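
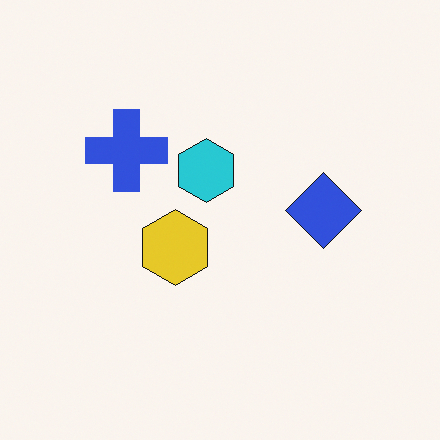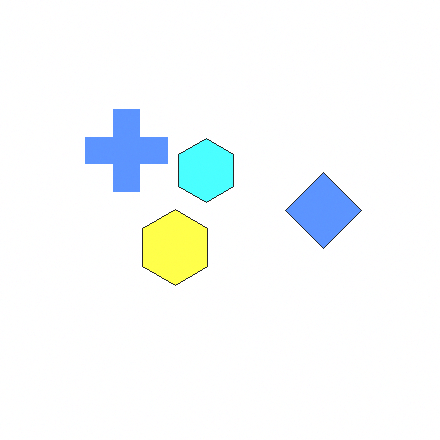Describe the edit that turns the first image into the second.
The second image is the first brightened a lot.

Every pixel — background and shapes alike — is uniformly brightened.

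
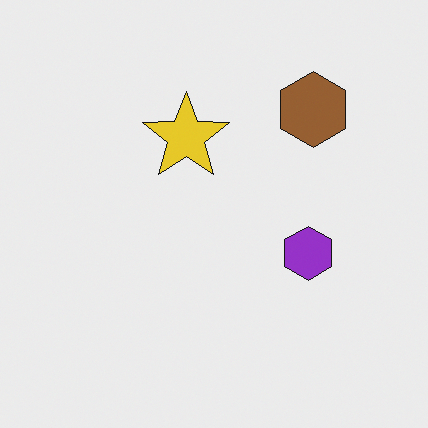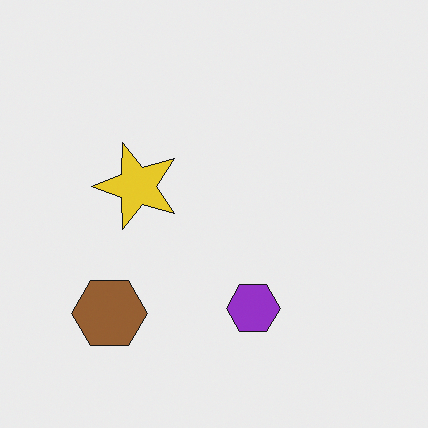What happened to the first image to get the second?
The transformation is: transposed (reflected across the top-left ↔ bottom-right diagonal).

Shapes have swapped their row and column positions — what was in the top-right is now in the bottom-left — a diagonal reflection.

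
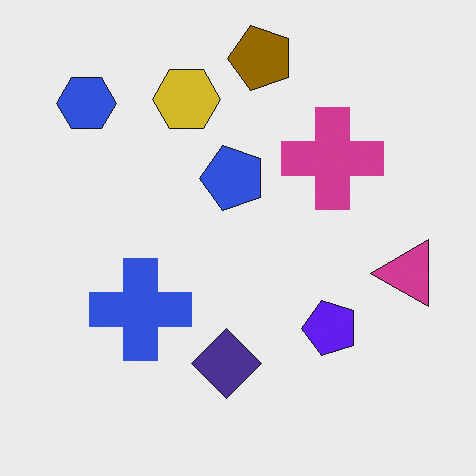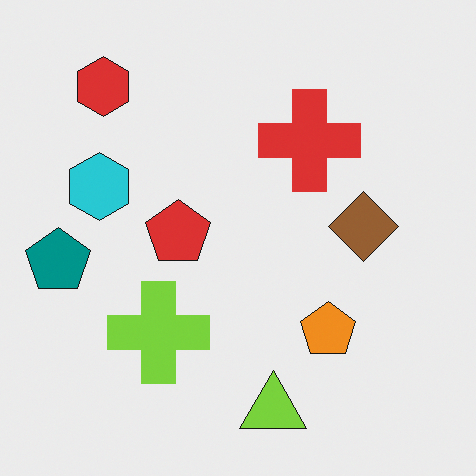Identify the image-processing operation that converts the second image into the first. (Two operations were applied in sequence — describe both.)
Hue-shifted through roughly half the color wheel, then transposed (reflected across the top-left ↔ bottom-right diagonal).

Every shape's color has rotated by the same amount around the hue wheel — a uniform hue shift. Shapes have swapped their row and column positions — what was in the top-right is now in the bottom-left — a diagonal reflection.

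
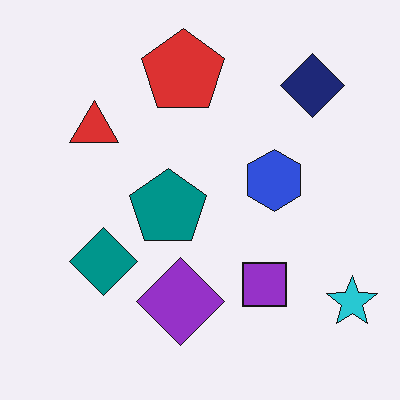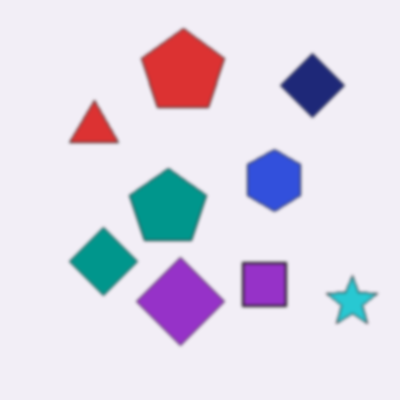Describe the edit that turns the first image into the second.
It was lightly blurred.

Shape edges and outlines are uniformly softened across the whole image.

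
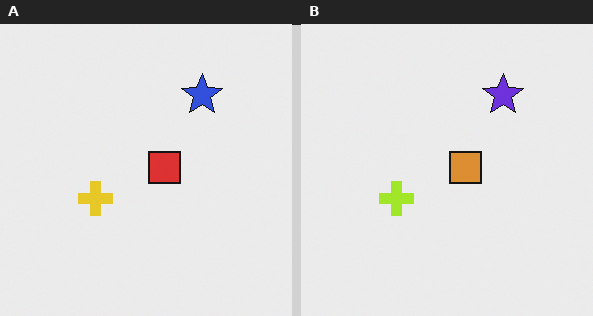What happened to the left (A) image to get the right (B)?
The image was hue-shifted slightly.

Every shape's color has rotated by the same amount around the hue wheel — a uniform hue shift.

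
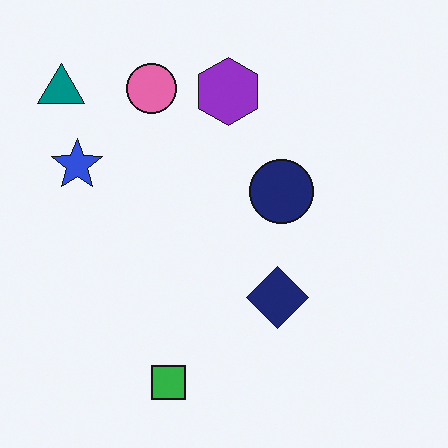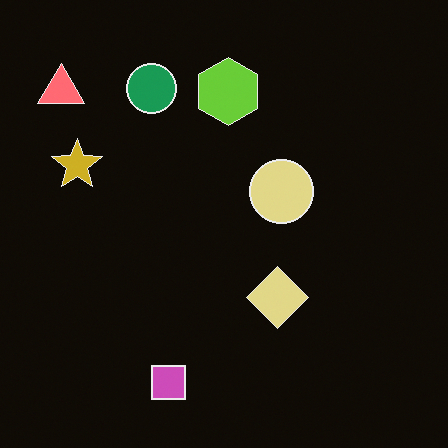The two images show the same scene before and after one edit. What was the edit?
This is the original image color-inverted (negative).

The light background has become dark and every shape's color is its complement — a photographic negative.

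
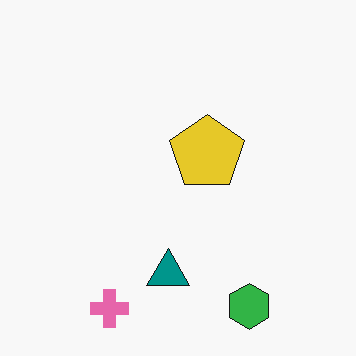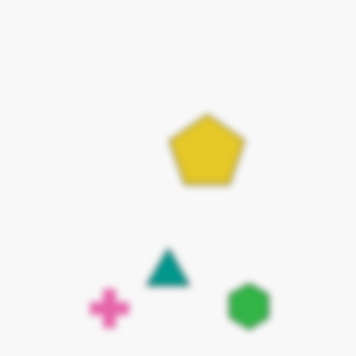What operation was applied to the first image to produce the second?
It was noticeably gaussian-blurred.

Shape edges and outlines are uniformly softened across the whole image.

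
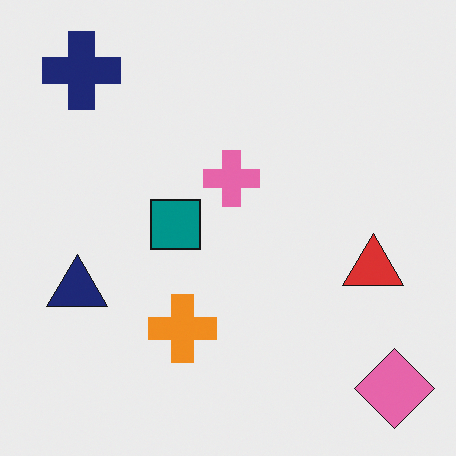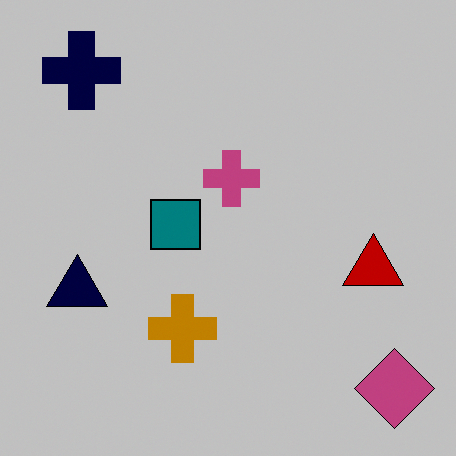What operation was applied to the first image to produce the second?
The transformation is: aggressively posterized.

Each flat color has snapped to a coarser quantized level — most visibly, the near-white background has dropped to a flat grey.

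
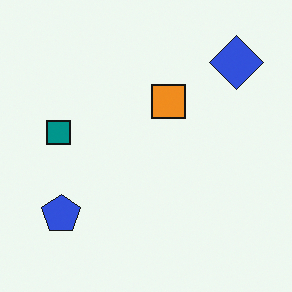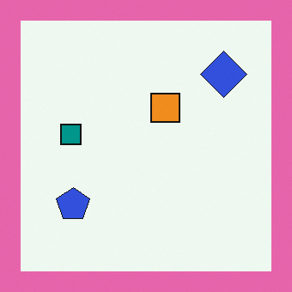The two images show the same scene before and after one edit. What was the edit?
The transformation is: framed with a pink border.

A solid pink frame runs around the edge of the second image, with the content slightly shrunk inside it.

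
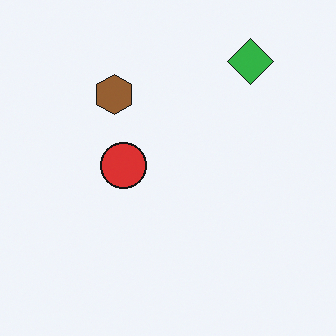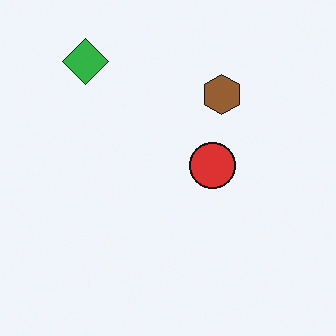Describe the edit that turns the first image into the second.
This is the original image flipped horizontally (left ↔ right).

The green diamond is in the top-right of the first image and the top-left of the second — shapes on opposite sides of the vertical midline have swapped in a mirror flip.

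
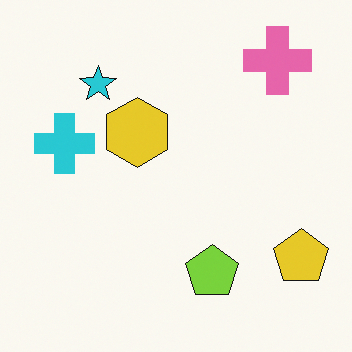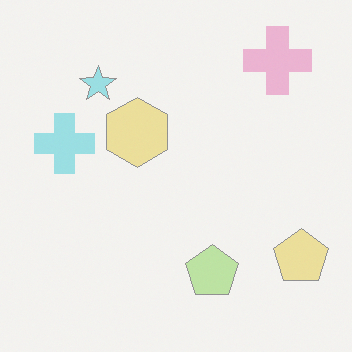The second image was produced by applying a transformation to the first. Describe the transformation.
This is the original image given much lower contrast.

Tones are pushed toward mid-grey across the whole image — a global contrast change.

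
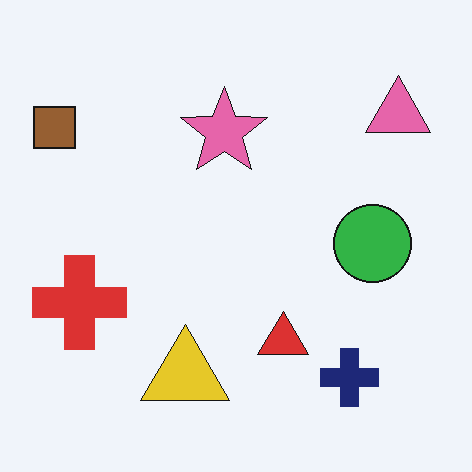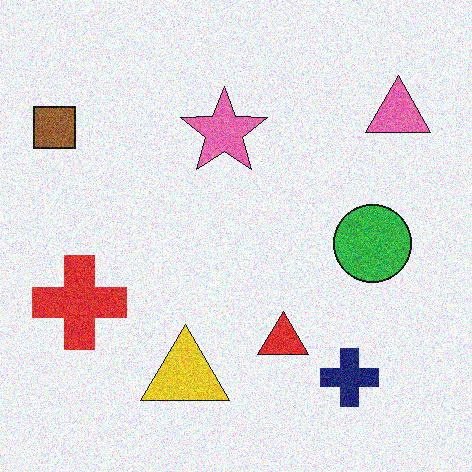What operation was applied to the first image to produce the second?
This is the original image degraded with visible gaussian noise.

Random speckle covers the whole image, including the flat background.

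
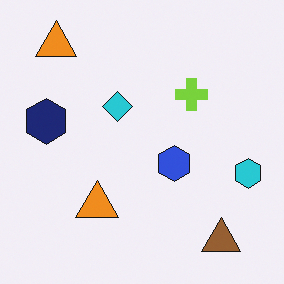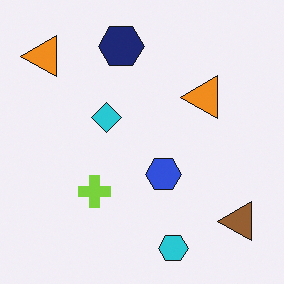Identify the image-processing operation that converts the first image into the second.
Transposed (reflected across the top-left ↔ bottom-right diagonal).

Shapes have swapped their row and column positions — what was in the top-right is now in the bottom-left — a diagonal reflection.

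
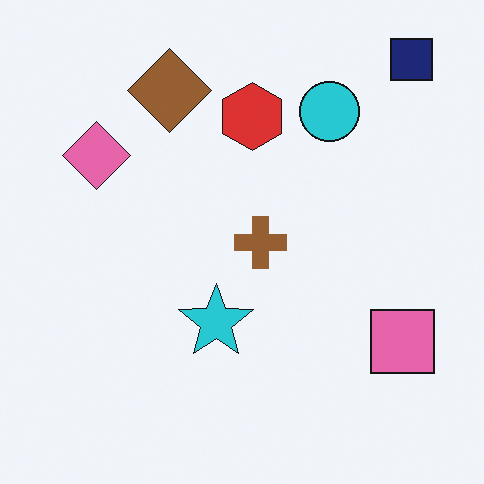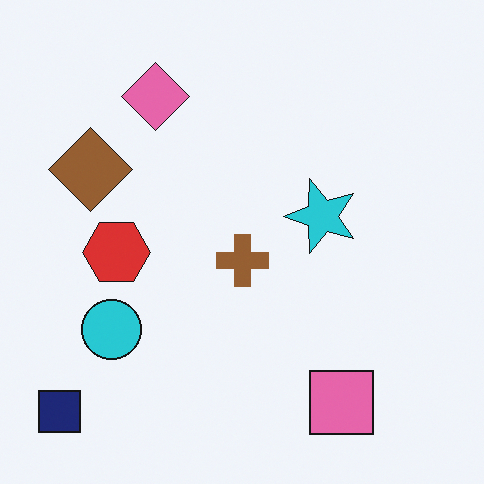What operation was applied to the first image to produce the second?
It was transposed (reflected across the top-left ↔ bottom-right diagonal).

Shapes have swapped their row and column positions — what was in the top-right is now in the bottom-left — a diagonal reflection.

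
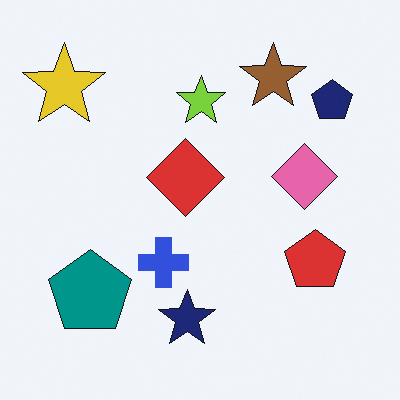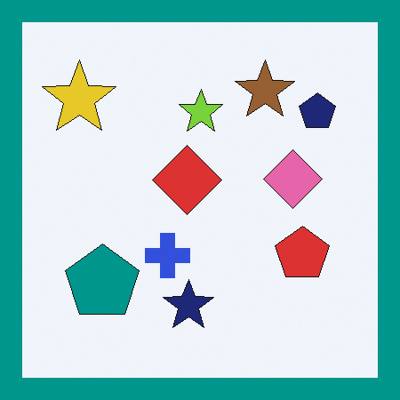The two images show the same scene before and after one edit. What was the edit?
It was framed with a teal border.

A solid teal frame runs around the edge of the second image, with the content slightly shrunk inside it.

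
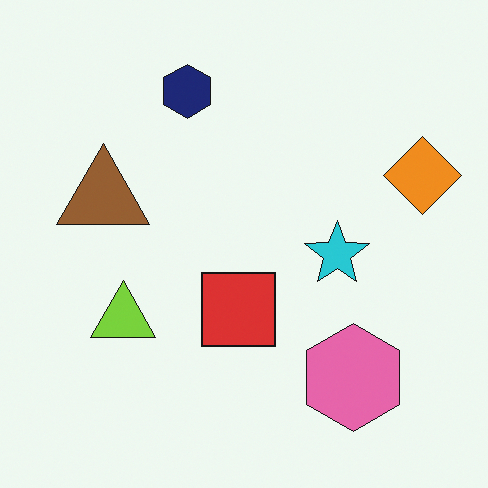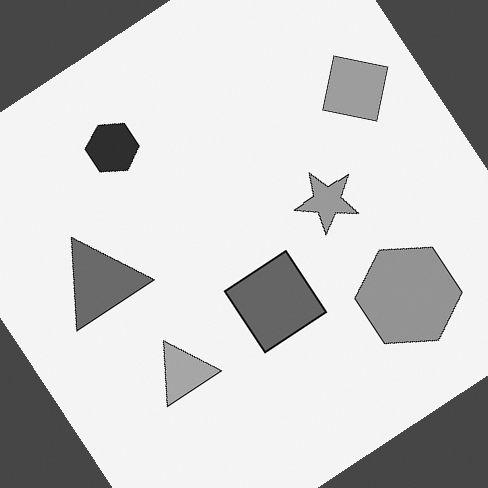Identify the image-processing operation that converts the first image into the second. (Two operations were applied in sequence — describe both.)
The transformation is: rotated counter-clockwise by a large amount — several tens of degrees, then converted to grayscale.

Every shape is tilted by the same angle and the image corners show triangular fill wedges — a whole-image rotation by a non-right angle. All color is removed — every shape is now a shade of grey.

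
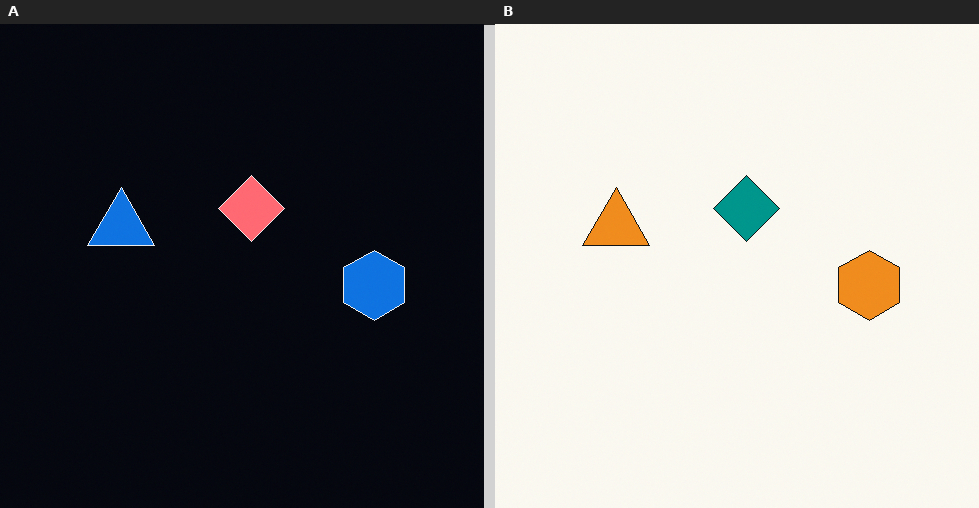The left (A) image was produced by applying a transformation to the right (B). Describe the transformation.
The image was color-inverted (negative).

The light background has become dark and every shape's color is its complement — a photographic negative.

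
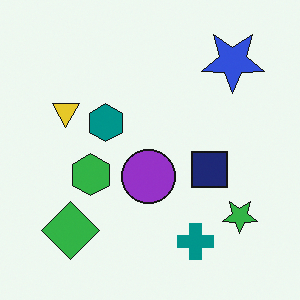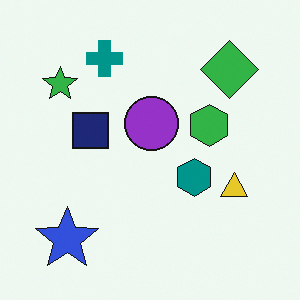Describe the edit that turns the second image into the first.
It was rotated 180°.

The blue star sits in the bottom-left of the second image and the top-right of the first — consistent with a whole-image 180° rotation.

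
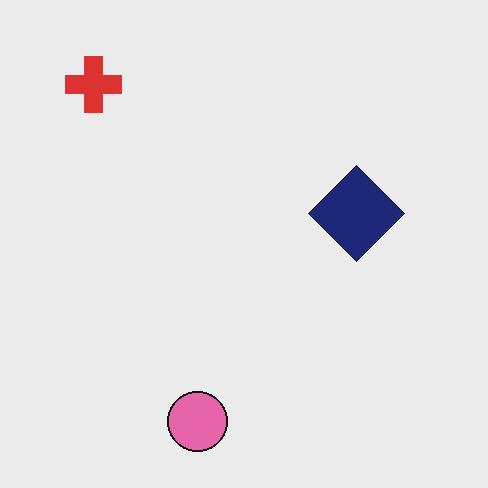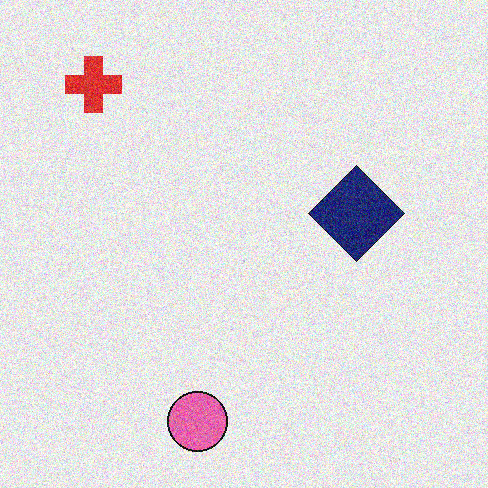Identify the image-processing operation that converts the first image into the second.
Degraded with visible gaussian noise.

Random speckle covers the whole image, including the flat background.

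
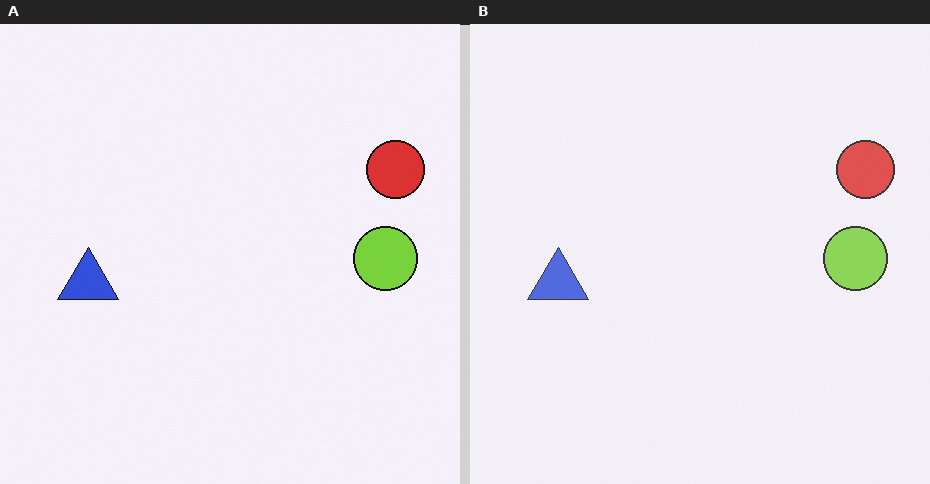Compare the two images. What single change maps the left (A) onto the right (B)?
The right (B) image is the left (A) given slightly reduced contrast.

Tones are pushed toward mid-grey across the whole image — a global contrast change.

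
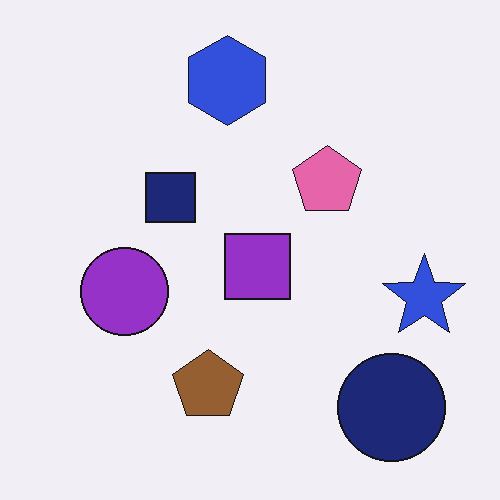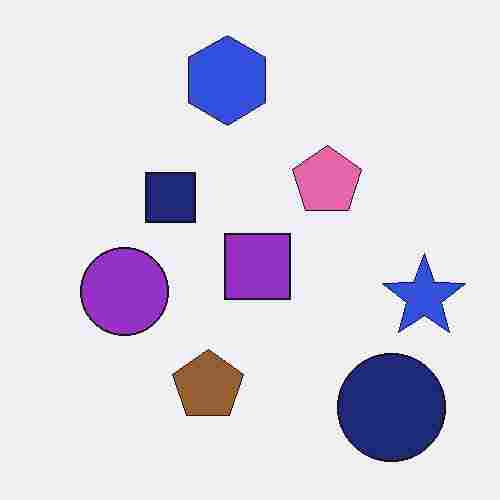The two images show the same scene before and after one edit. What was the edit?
The second image is the first heavily JPEG-compressed with obvious blocking artifacts.

Blocky 8×8 compression artifacts appear around shape edges and the flat background shows ringing — characteristic JPEG degradation.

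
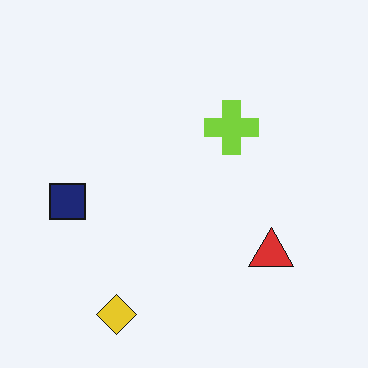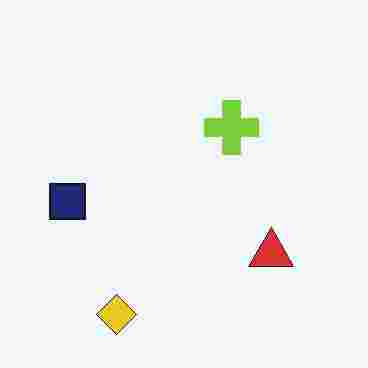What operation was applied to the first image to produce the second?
It was heavily JPEG-compressed with obvious blocking artifacts.

Blocky 8×8 compression artifacts appear around shape edges and the flat background shows ringing — characteristic JPEG degradation.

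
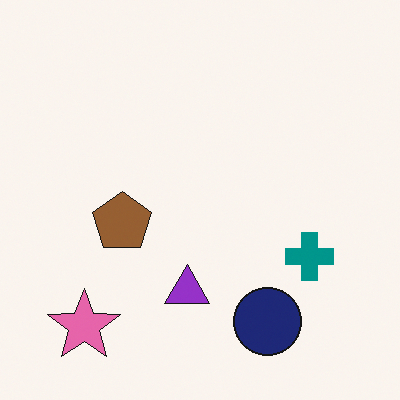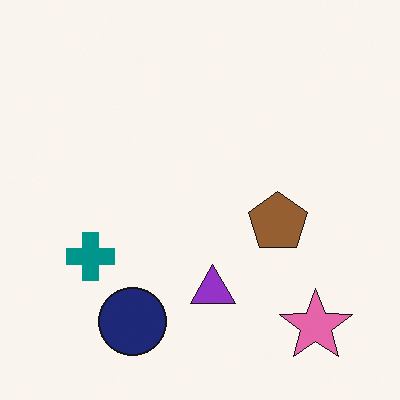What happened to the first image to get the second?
This is the original image flipped horizontally (left ↔ right).

The pink star is in the bottom-left of the first image and the bottom-right of the second — shapes on opposite sides of the vertical midline have swapped in a mirror flip.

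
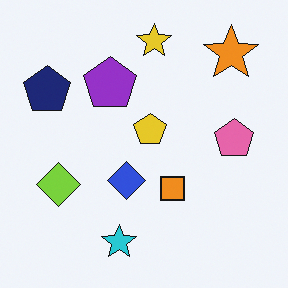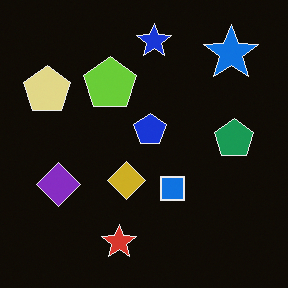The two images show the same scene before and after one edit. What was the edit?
This is the original image color-inverted (negative).

The light background has become dark and every shape's color is its complement — a photographic negative.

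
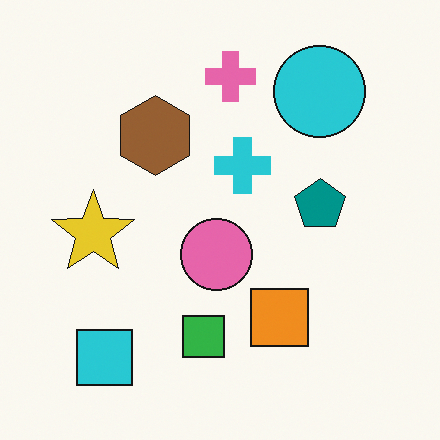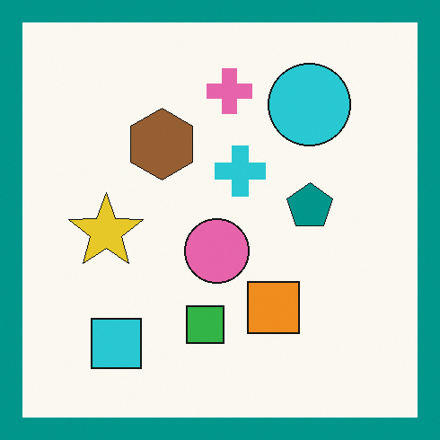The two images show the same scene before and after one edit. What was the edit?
It was framed with a teal border.

A solid teal frame runs around the edge of the second image, with the content slightly shrunk inside it.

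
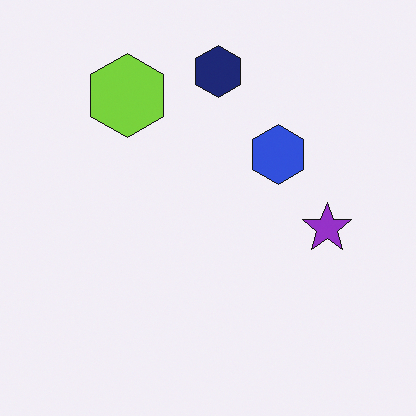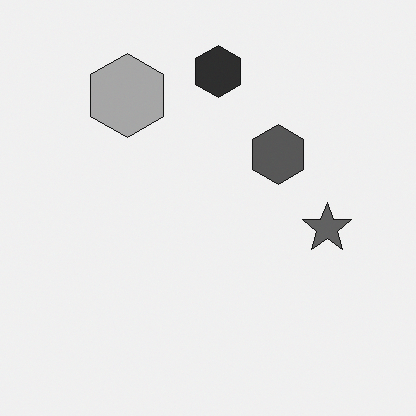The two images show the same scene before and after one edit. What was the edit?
The image was converted to grayscale.

All color is removed — every shape is now a shade of grey.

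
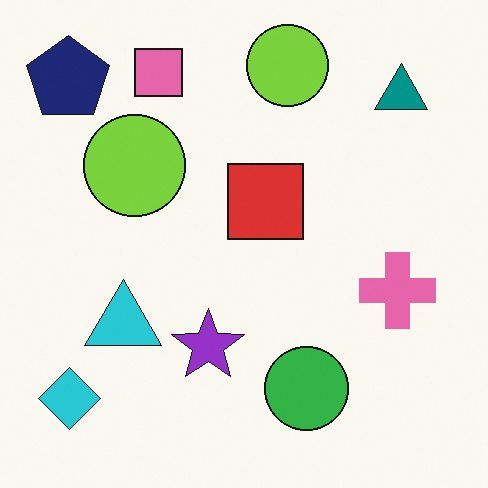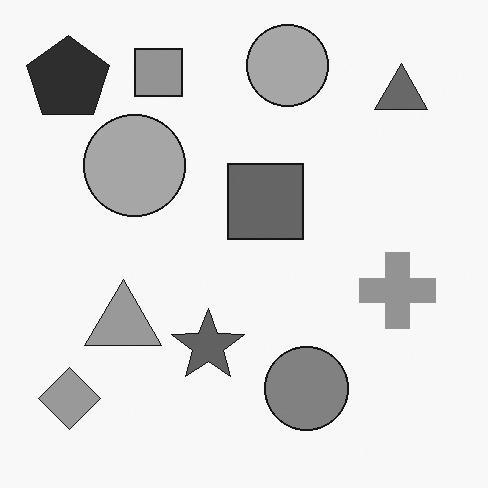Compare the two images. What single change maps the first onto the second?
This is the original image converted to grayscale.

All color is removed — every shape is now a shade of grey.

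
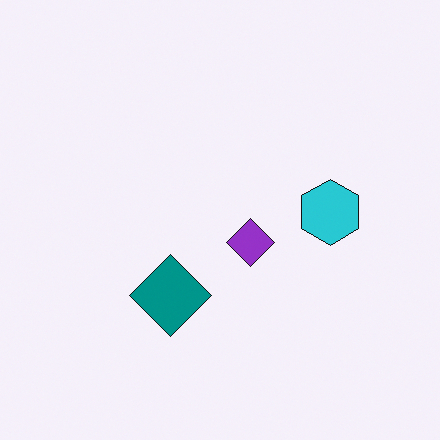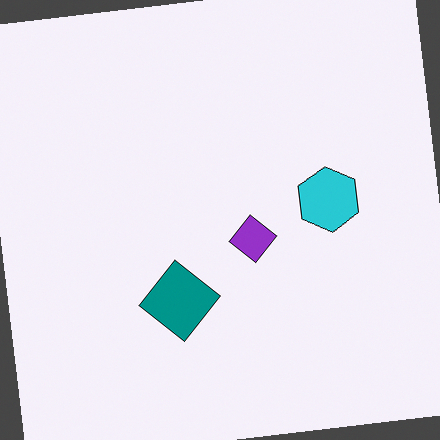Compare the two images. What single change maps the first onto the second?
The second image is the first rotated counter-clockwise by a slight angle.

Every shape is tilted by the same angle and the image corners show triangular fill wedges — a whole-image rotation by a non-right angle.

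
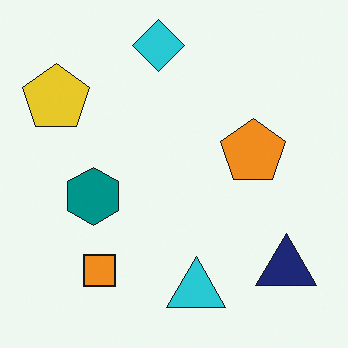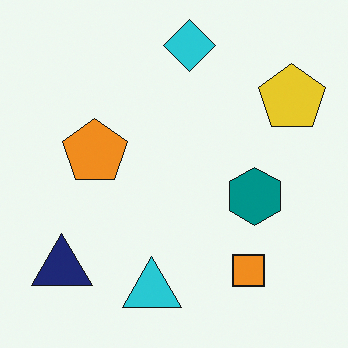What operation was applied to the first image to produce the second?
It was flipped horizontally (left ↔ right).

The yellow pentagon is in the top-left of the first image and the top-right of the second — shapes on opposite sides of the vertical midline have swapped in a mirror flip.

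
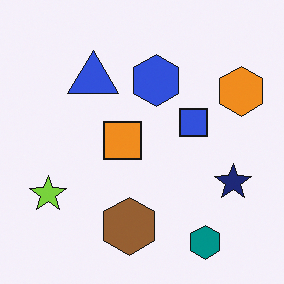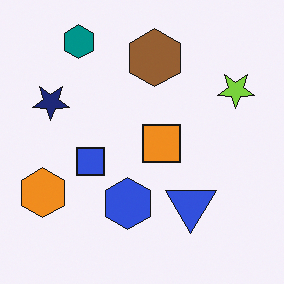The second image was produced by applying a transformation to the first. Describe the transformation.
It was rotated 180°.

The teal hexagon sits in the bottom-right of the first image and the top-left of the second — consistent with a whole-image 180° rotation.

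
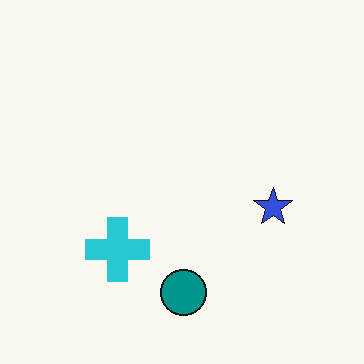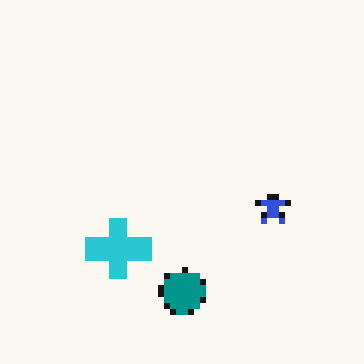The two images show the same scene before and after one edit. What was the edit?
Pixelated into visible square blocks.

Shapes are reduced to large square blocks; fine edges and outlines are lost — a downscale-then-upscale (mosaic) effect.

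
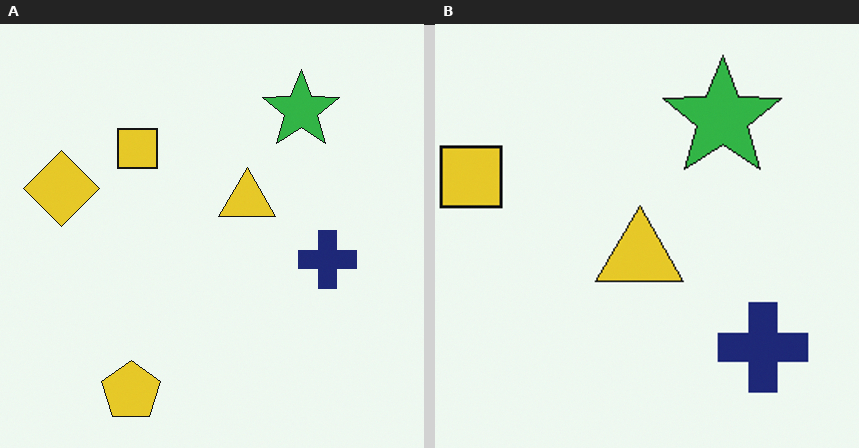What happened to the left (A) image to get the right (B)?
The right (B) image is the left (A) cropped to a modestly smaller region and rescaled.

The visible shapes are larger and the field of view is narrower; shapes near the original edges may be partly or wholly outside the frame — a crop-and-rescale.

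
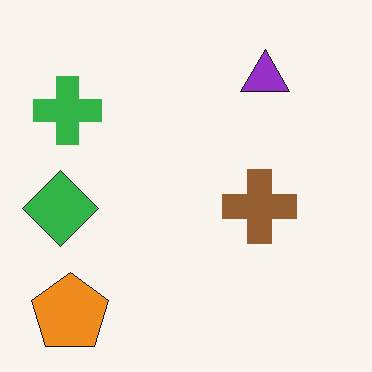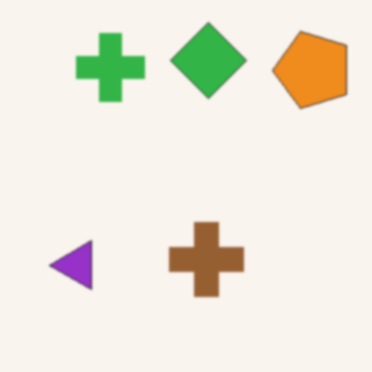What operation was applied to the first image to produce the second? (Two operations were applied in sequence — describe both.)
It was transposed (reflected across the top-left ↔ bottom-right diagonal), then given a subtle gaussian blur.

Shapes have swapped their row and column positions — what was in the top-right is now in the bottom-left — a diagonal reflection. Shape edges and outlines are uniformly softened across the whole image.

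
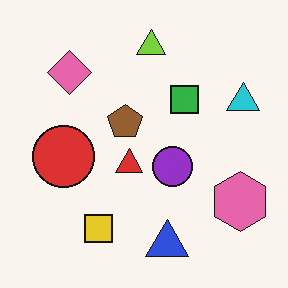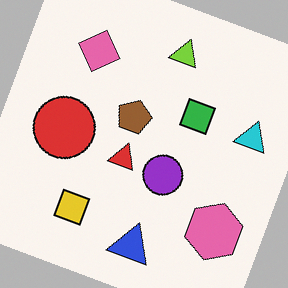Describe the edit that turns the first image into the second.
The image was rotated clockwise by a clearly visible amount.

Every shape is tilted by the same angle and the image corners show triangular fill wedges — a whole-image rotation by a non-right angle.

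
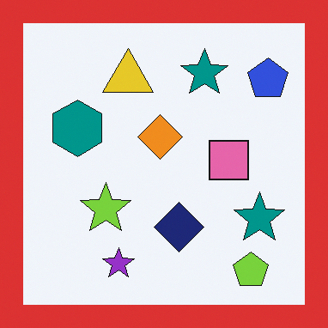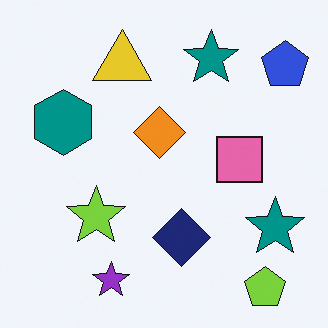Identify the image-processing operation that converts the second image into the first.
Framed with a red border.

A solid red frame runs around the edge of the first image, with the content slightly shrunk inside it.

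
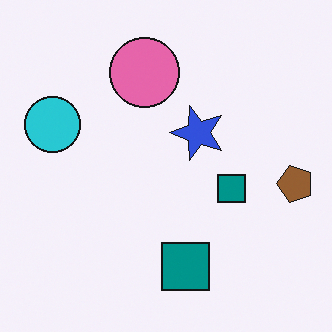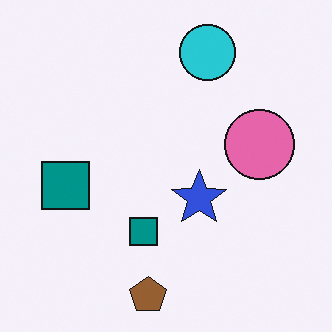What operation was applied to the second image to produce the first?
The image was rotated 90° counter-clockwise.

The brown pentagon sits in the bottom of the second image and the right of the first — consistent with a whole-image 90° counter-clockwise rotation.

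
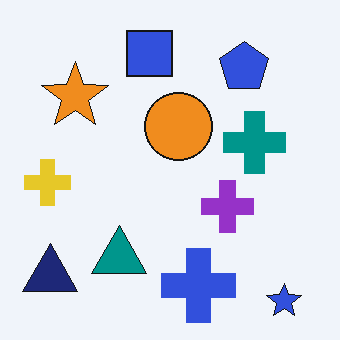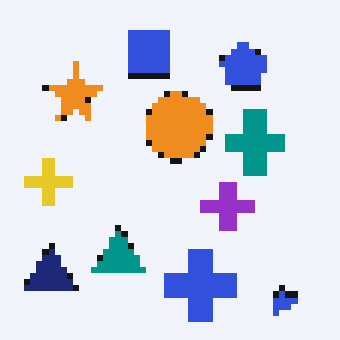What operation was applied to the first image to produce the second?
This is the original image pixelated into visible square blocks.

Shapes are reduced to large square blocks; fine edges and outlines are lost — a downscale-then-upscale (mosaic) effect.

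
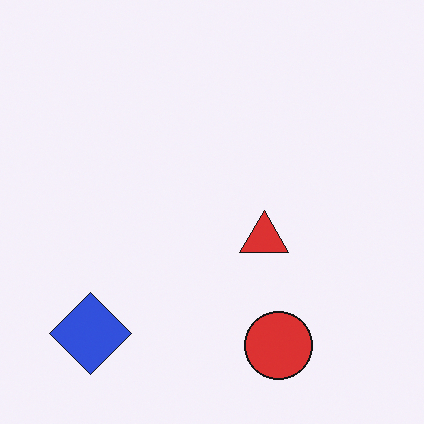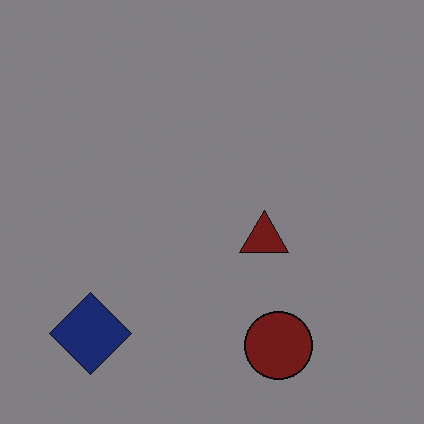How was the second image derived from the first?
Darkened a lot.

Every pixel — background and shapes alike — is uniformly darkened.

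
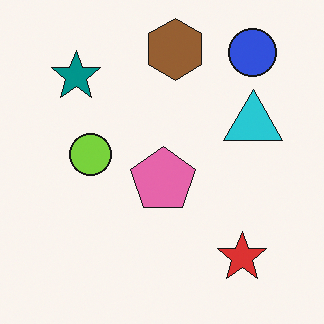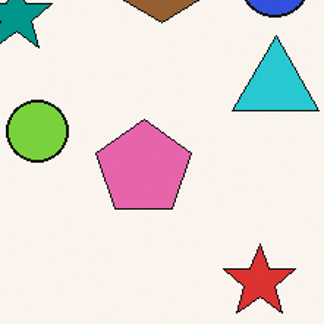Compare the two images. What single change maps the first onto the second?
This is the original image cropped slightly and scaled back up.

The visible shapes are larger and the field of view is narrower; shapes near the original edges may be partly or wholly outside the frame — a crop-and-rescale.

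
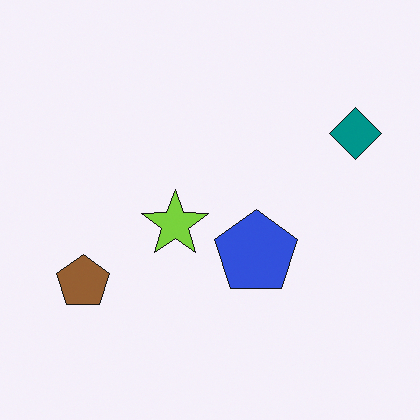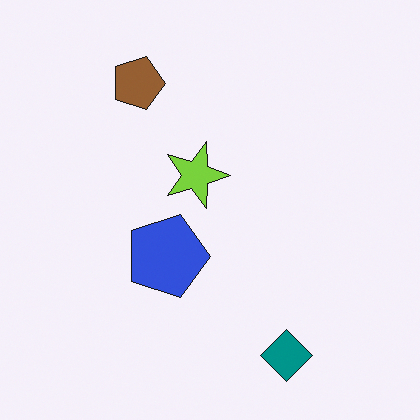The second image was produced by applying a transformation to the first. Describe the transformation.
The image was rotated 90° clockwise.

The teal diamond sits in the top-right of the first image and the bottom-right of the second — consistent with a whole-image 90° clockwise rotation.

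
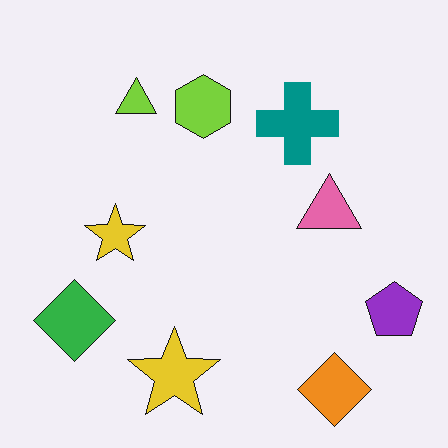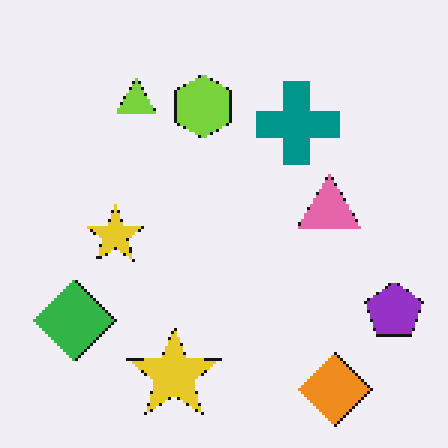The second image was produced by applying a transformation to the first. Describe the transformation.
The second image is the first mildly pixelated.

Shapes are reduced to large square blocks; fine edges and outlines are lost — a downscale-then-upscale (mosaic) effect.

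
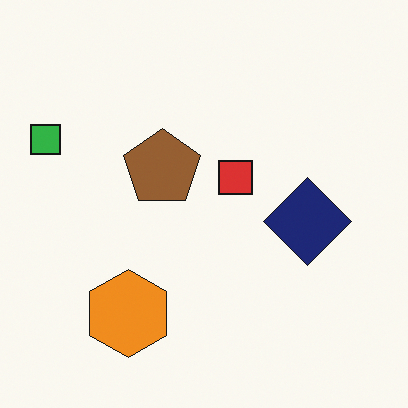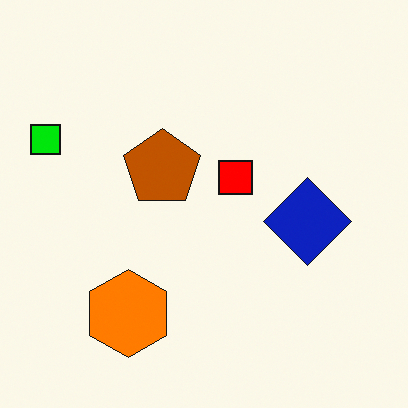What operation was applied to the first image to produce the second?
The image was made much more vivid (saturation change).

All colors are more vivid — a global saturation change.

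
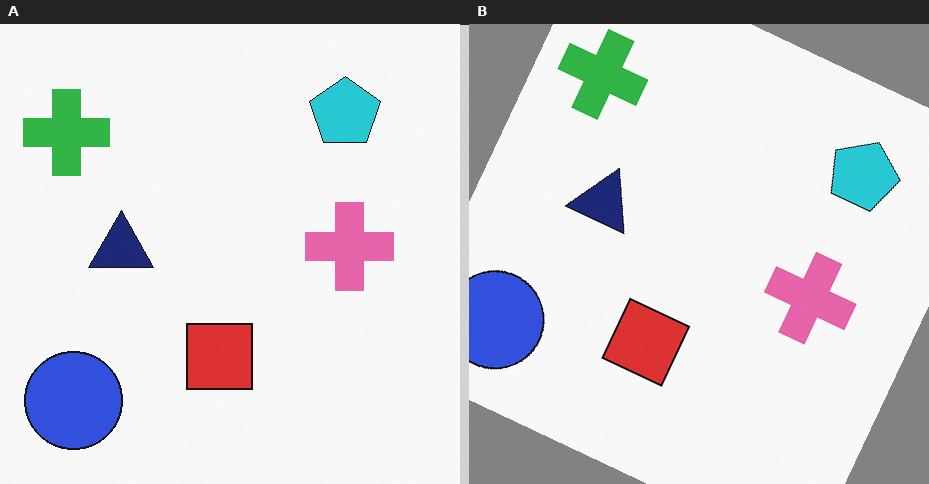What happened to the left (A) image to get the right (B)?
The image was rotated clockwise by a moderate amount.

Every shape is tilted by the same angle and the image corners show triangular fill wedges — a whole-image rotation by a non-right angle.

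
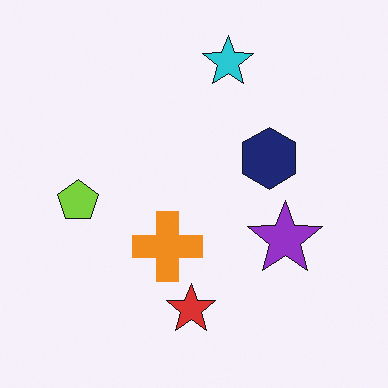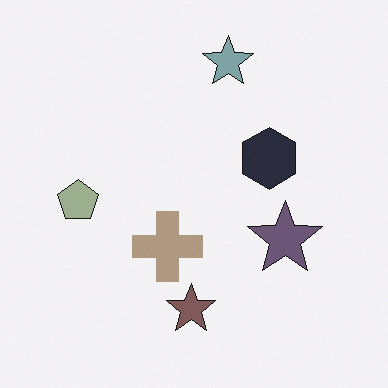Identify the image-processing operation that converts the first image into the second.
Heavily desaturated.

All colors are more muted and greyish — a global saturation change.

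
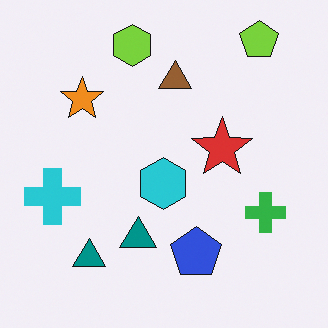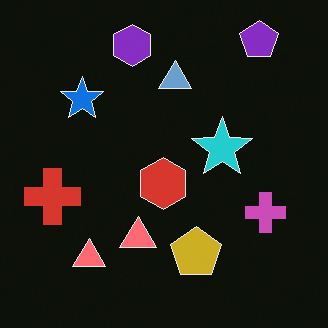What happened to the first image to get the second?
The image was color-inverted (negative).

The light background has become dark and every shape's color is its complement — a photographic negative.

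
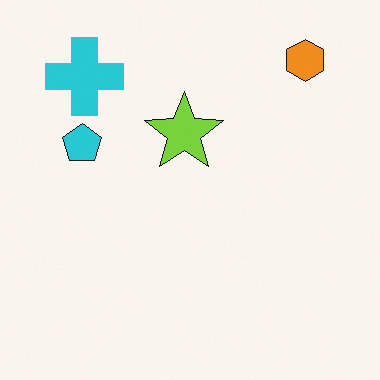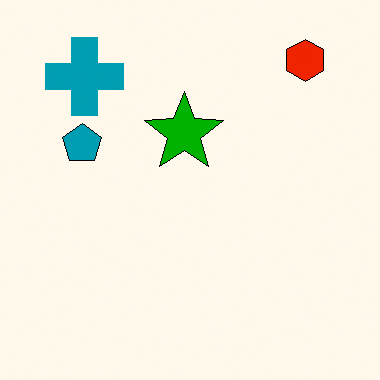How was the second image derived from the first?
The second image is the first boosted in contrast.

Tones are pushed away from mid-grey across the whole image — a global contrast change.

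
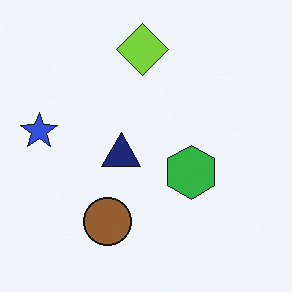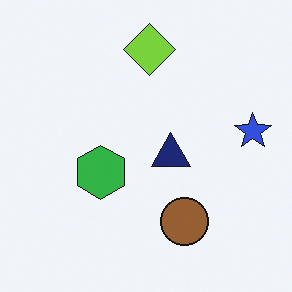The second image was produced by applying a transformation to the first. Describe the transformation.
This is the original image flipped horizontally (left ↔ right).

The blue star is in the left of the first image and the right of the second — shapes on opposite sides of the vertical midline have swapped in a mirror flip.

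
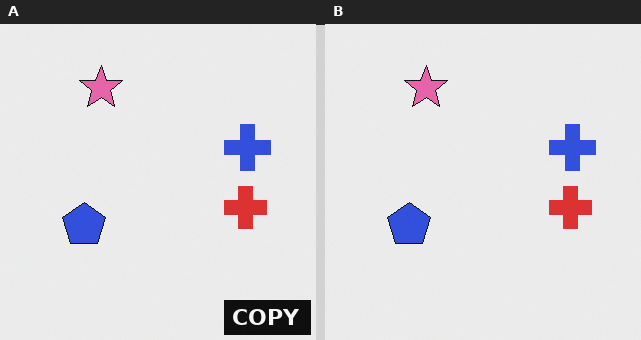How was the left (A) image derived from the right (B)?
It was watermarked with the text "COPY" in the lower-right corner.

A dark label reading "COPY" appears in the lower-right corner.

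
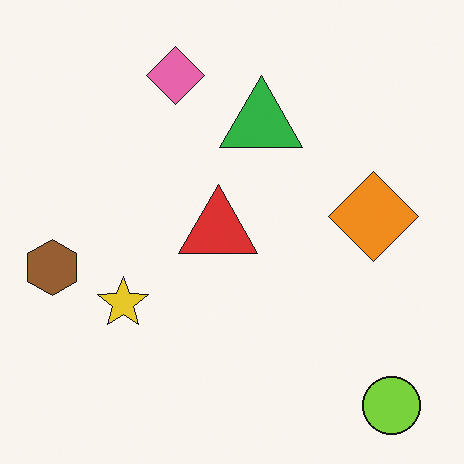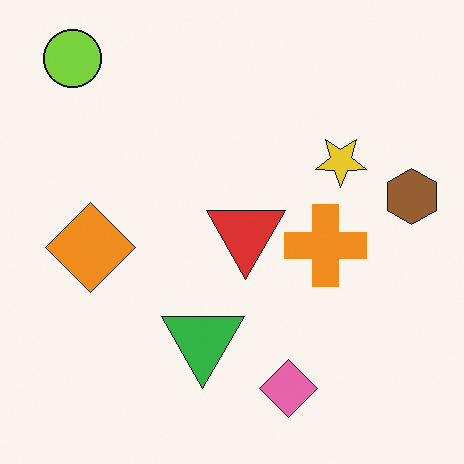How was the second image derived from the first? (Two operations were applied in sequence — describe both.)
The second image is the first rotated 180°, then overlaid with an additional orange cross.

The lime circle sits in the bottom-right of the first image and the top-left of the second — consistent with a whole-image 180° rotation. An orange cross appears in the second image that is absent from the first.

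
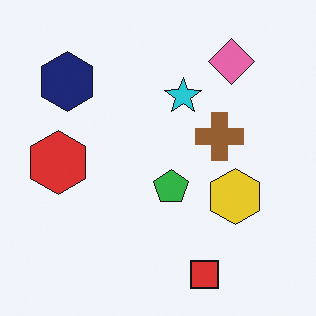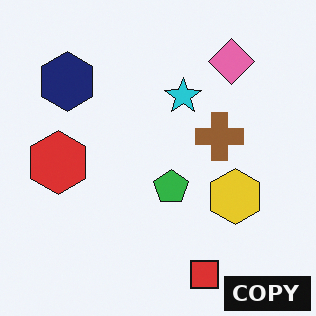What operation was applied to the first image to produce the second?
The transformation is: watermarked with the text "COPY" in the lower-right corner.

A dark label reading "COPY" appears in the lower-right corner.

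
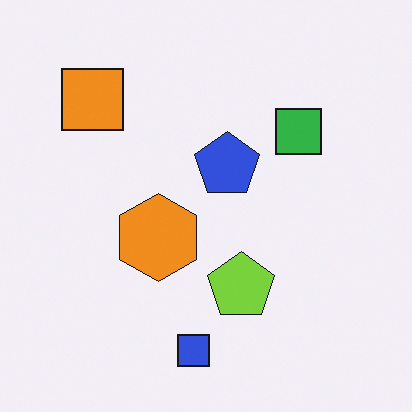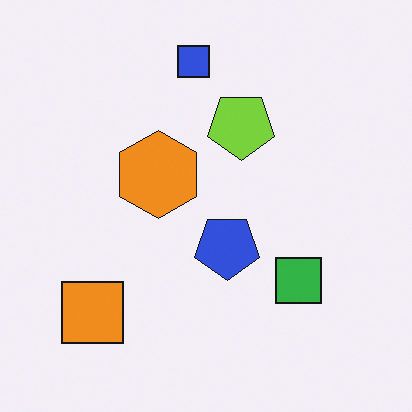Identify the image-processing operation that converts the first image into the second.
It was flipped vertically (top ↔ bottom).

The blue square is in the bottom of the first image and the top of the second — shapes on opposite sides of the horizontal midline have swapped in a mirror flip.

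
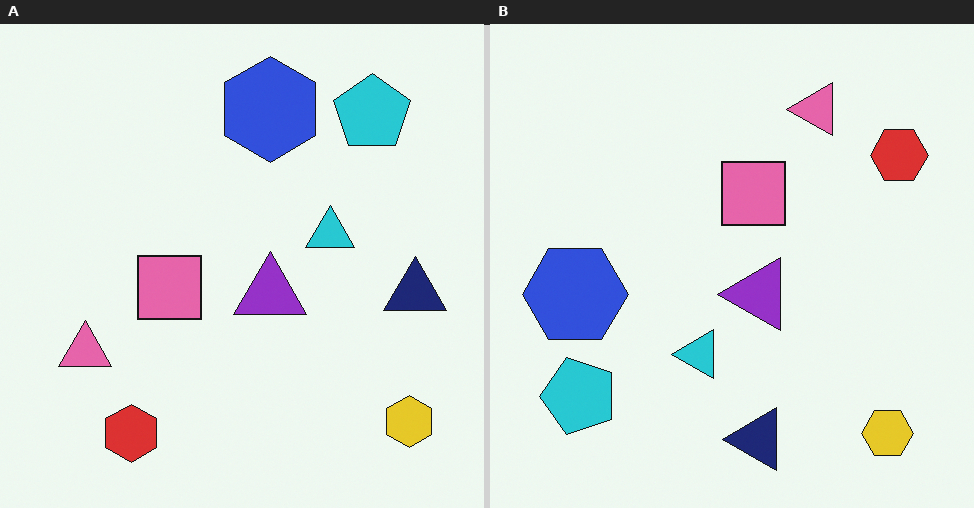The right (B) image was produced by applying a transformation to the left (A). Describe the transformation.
This is the original image transposed (reflected across the top-left ↔ bottom-right diagonal).

Shapes have swapped their row and column positions — what was in the top-right is now in the bottom-left — a diagonal reflection.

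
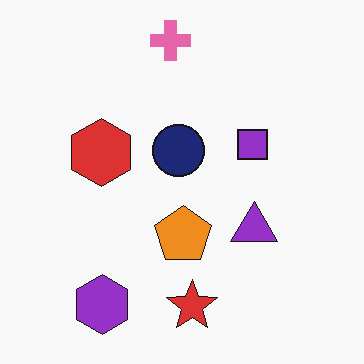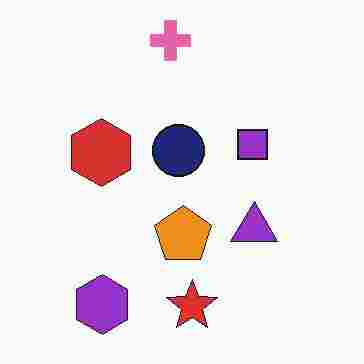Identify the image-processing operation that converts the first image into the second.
Degraded with heavy JPEG compression.

Blocky 8×8 compression artifacts appear around shape edges and the flat background shows ringing — characteristic JPEG degradation.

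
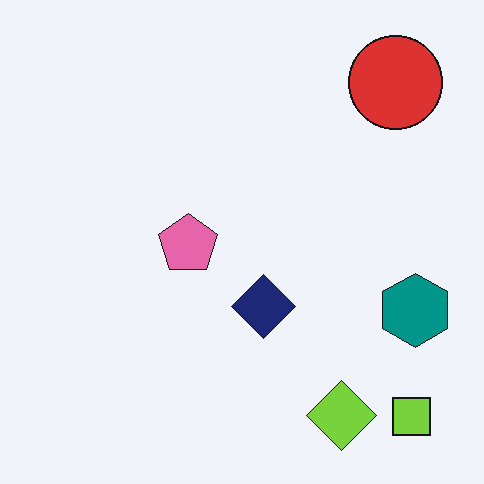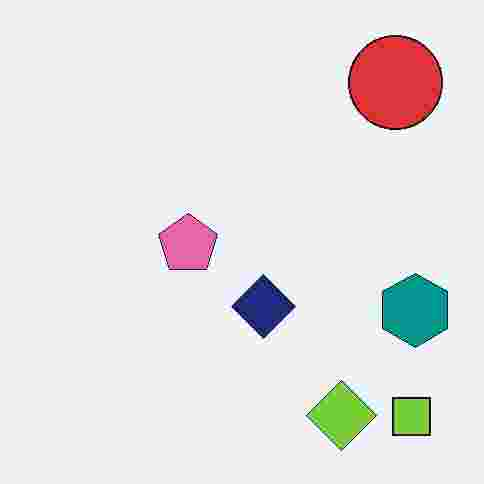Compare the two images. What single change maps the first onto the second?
The second image is the first degraded with heavy JPEG compression.

Blocky 8×8 compression artifacts appear around shape edges and the flat background shows ringing — characteristic JPEG degradation.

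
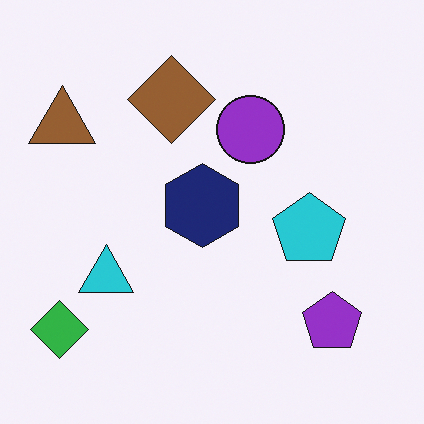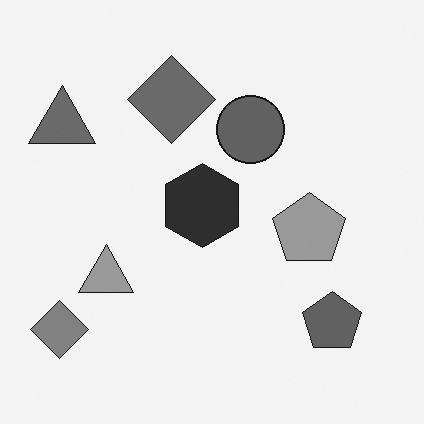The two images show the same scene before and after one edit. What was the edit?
It was converted to grayscale.

All color is removed — every shape is now a shade of grey.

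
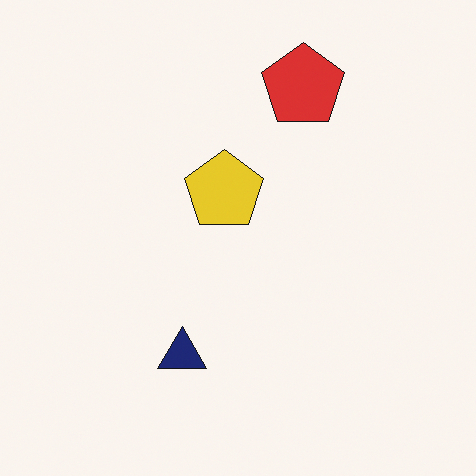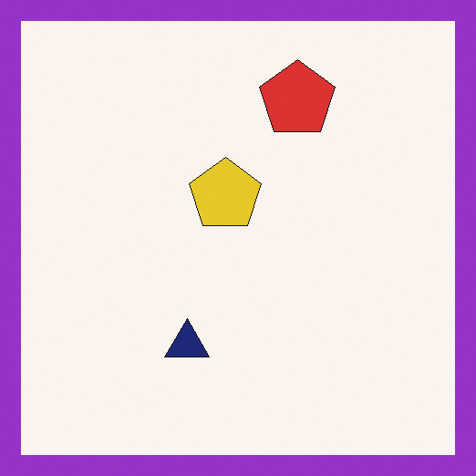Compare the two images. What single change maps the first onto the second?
It was framed with a purple border.

A solid purple frame runs around the edge of the second image, with the content slightly shrunk inside it.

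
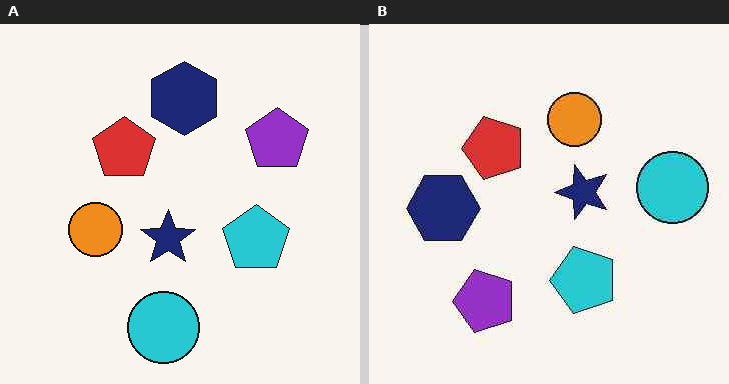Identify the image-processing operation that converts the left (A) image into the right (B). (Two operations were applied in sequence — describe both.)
It was given moderate JPEG compression, then transposed (reflected across the top-left ↔ bottom-right diagonal).

Blocky 8×8 compression artifacts appear around shape edges and the flat background shows ringing — characteristic JPEG degradation. Shapes have swapped their row and column positions — what was in the top-right is now in the bottom-left — a diagonal reflection.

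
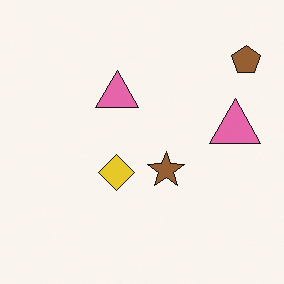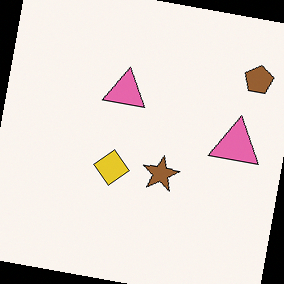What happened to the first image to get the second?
This is the original image rotated clockwise by a small amount.

Every shape is tilted by the same angle and the image corners show triangular fill wedges — a whole-image rotation by a non-right angle.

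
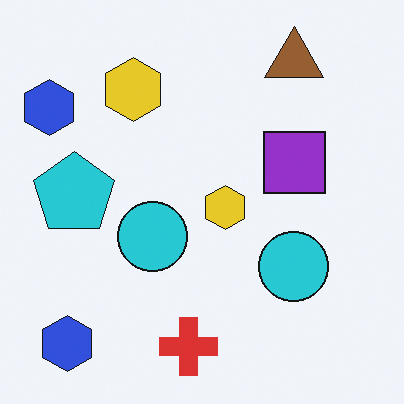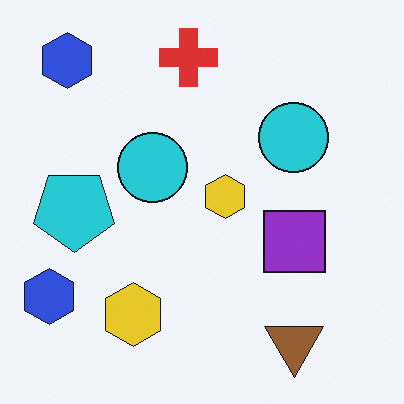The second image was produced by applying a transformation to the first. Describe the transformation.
This is the original image flipped vertically (top ↔ bottom).

The red cross is in the bottom of the first image and the top of the second — shapes on opposite sides of the horizontal midline have swapped in a mirror flip.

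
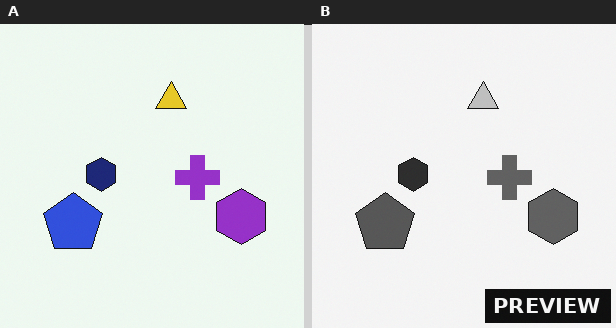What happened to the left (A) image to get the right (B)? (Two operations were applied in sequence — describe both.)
The transformation is: converted to grayscale, then watermarked with the text "PREVIEW" in the lower-right corner.

All color is removed — every shape is now a shade of grey. A dark label reading "PREVIEW" appears in the lower-right corner.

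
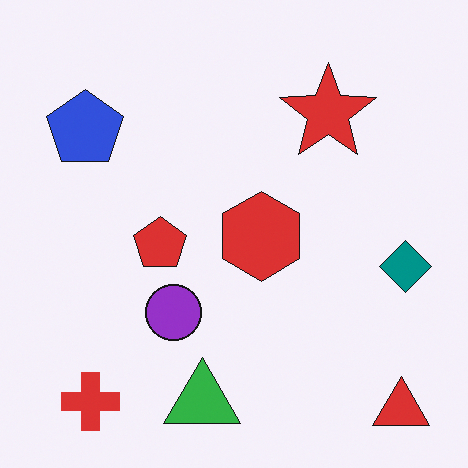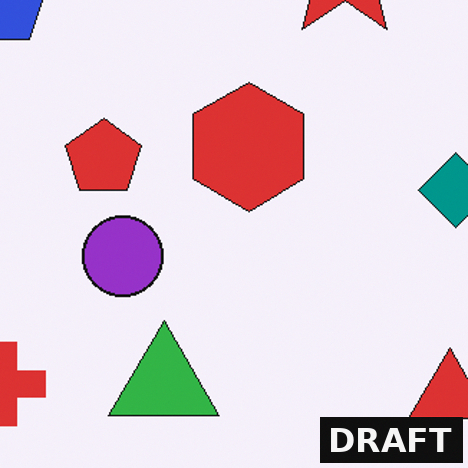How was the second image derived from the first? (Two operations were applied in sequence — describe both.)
The transformation is: cropped to a modestly smaller region and rescaled, then watermarked with the text "DRAFT" in the lower-right corner.

The visible shapes are larger and the field of view is narrower; shapes near the original edges may be partly or wholly outside the frame — a crop-and-rescale. A dark label reading "DRAFT" appears in the lower-right corner.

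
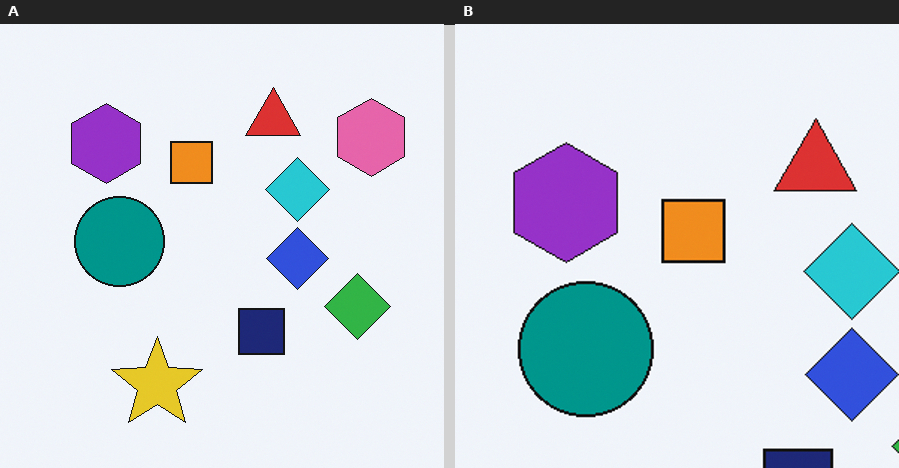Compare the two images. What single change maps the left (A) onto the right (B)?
Cropped to a modestly smaller region and rescaled.

The visible shapes are larger and the field of view is narrower; shapes near the original edges may be partly or wholly outside the frame — a crop-and-rescale.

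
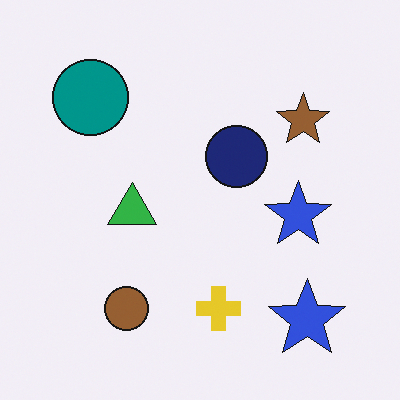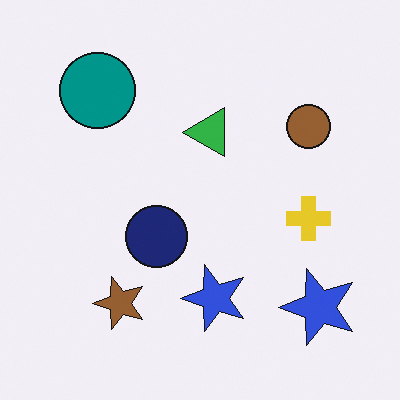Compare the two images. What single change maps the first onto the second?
The image was transposed (reflected across the top-left ↔ bottom-right diagonal).

Shapes have swapped their row and column positions — what was in the top-right is now in the bottom-left — a diagonal reflection.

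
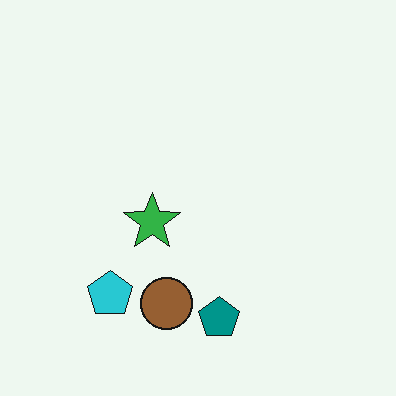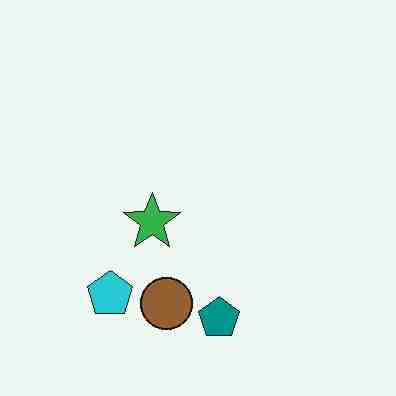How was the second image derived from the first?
It was degraded with heavy JPEG compression.

Blocky 8×8 compression artifacts appear around shape edges and the flat background shows ringing — characteristic JPEG degradation.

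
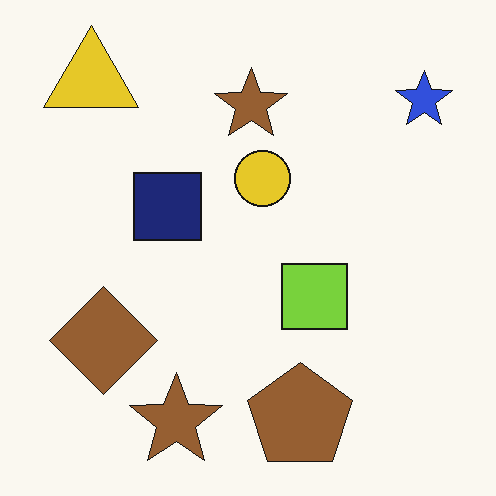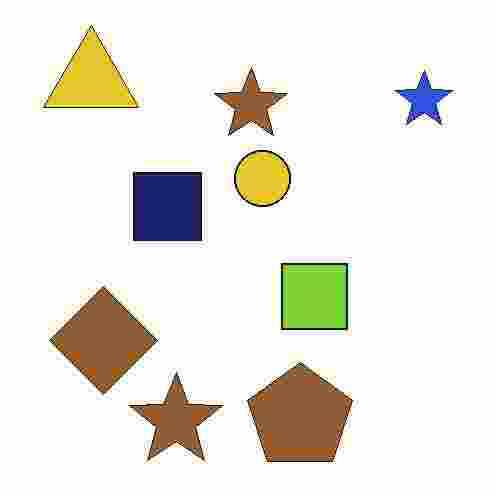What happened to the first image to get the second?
This is the original image degraded with heavy JPEG compression.

Blocky 8×8 compression artifacts appear around shape edges and the flat background shows ringing — characteristic JPEG degradation.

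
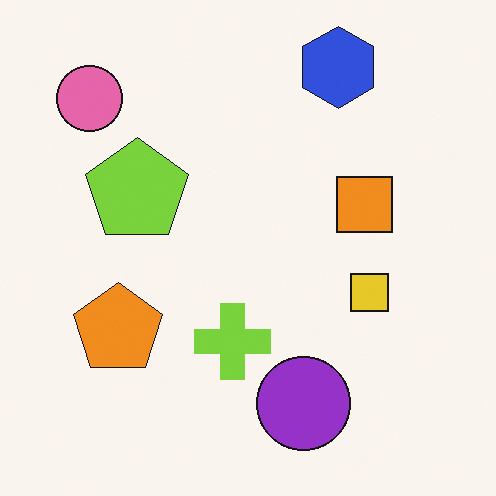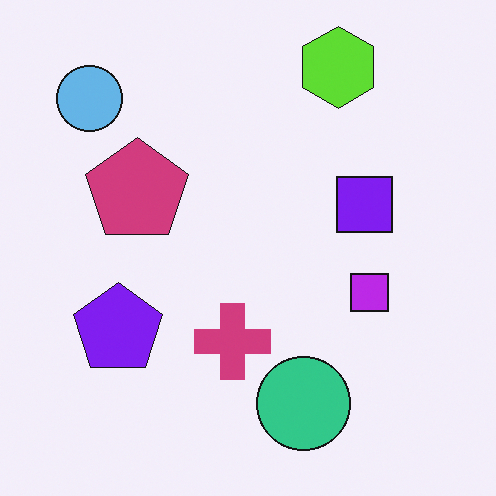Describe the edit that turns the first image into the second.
The transformation is: hue-shifted by a large amount.

Every shape's color has rotated by the same amount around the hue wheel — a uniform hue shift.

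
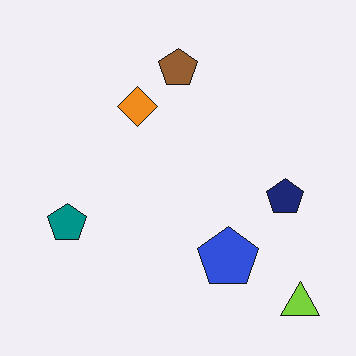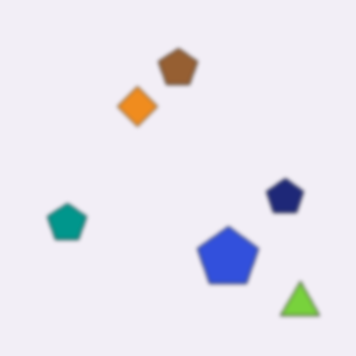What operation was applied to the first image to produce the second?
The image was given a subtle gaussian blur.

Shape edges and outlines are uniformly softened across the whole image.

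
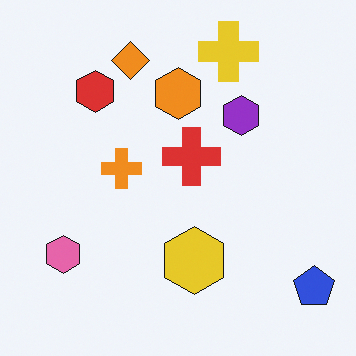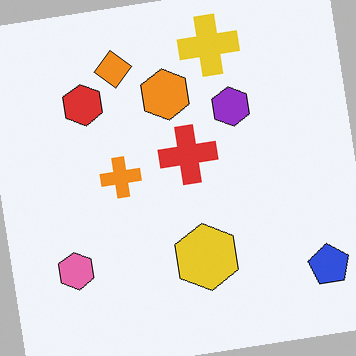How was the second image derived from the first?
It was rotated counter-clockwise by a small amount.

Every shape is tilted by the same angle and the image corners show triangular fill wedges — a whole-image rotation by a non-right angle.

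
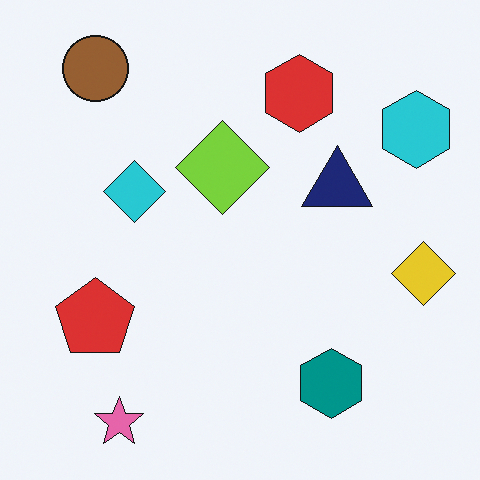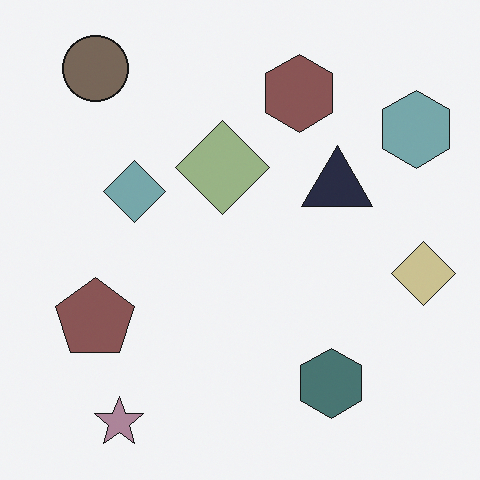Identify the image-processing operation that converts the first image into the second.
Made much more muted (saturation change).

All colors are more muted and greyish — a global saturation change.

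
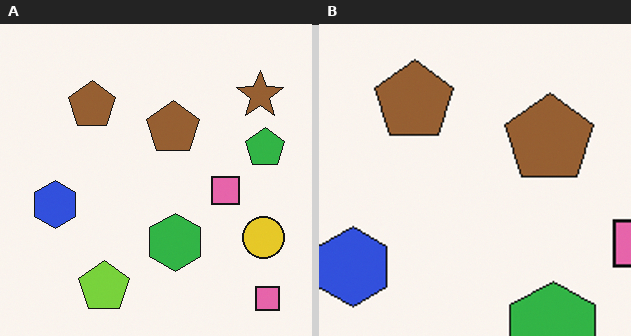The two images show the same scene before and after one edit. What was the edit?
It was cropped to a noticeably smaller region and rescaled.

The visible shapes are larger and the field of view is narrower; shapes near the original edges may be partly or wholly outside the frame — a crop-and-rescale.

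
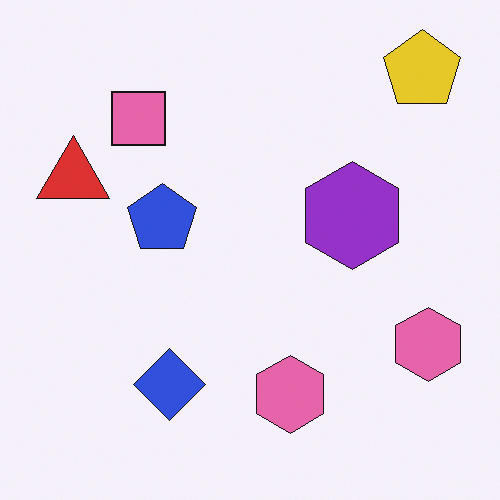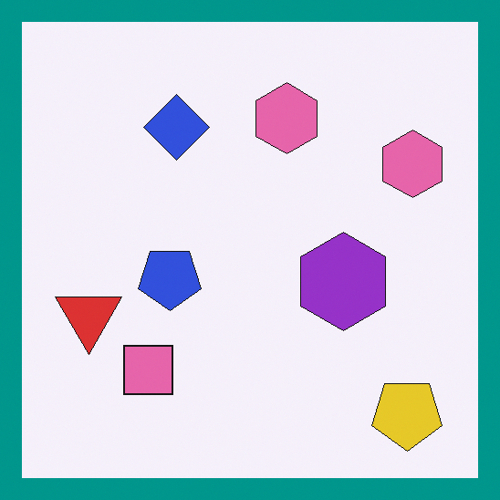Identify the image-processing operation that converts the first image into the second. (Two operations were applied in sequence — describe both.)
This is the original image flipped vertically (top ↔ bottom), then framed with a teal border.

The yellow pentagon is in the top-right of the first image and the bottom-right of the second — shapes on opposite sides of the horizontal midline have swapped in a mirror flip. A solid teal frame runs around the edge of the second image, with the content slightly shrunk inside it.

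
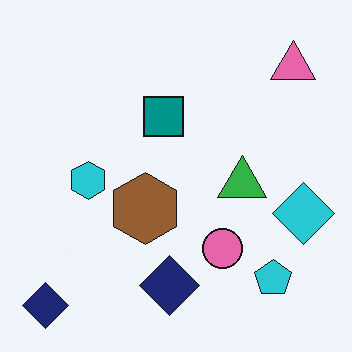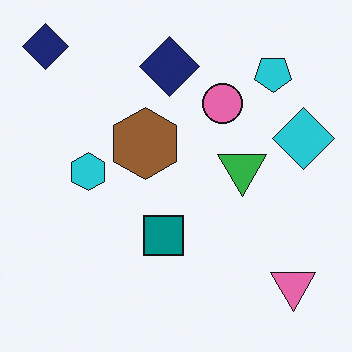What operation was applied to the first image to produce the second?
Flipped vertically (top ↔ bottom).

The pink triangle is in the top-right of the first image and the bottom-right of the second — shapes on opposite sides of the horizontal midline have swapped in a mirror flip.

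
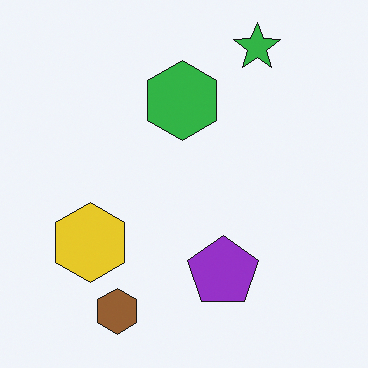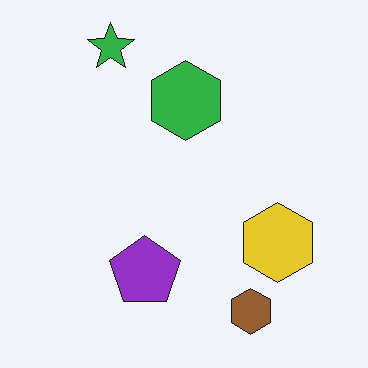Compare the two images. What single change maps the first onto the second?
This is the original image flipped horizontally (left ↔ right).

The yellow hexagon is in the left of the first image and the right of the second — shapes on opposite sides of the vertical midline have swapped in a mirror flip.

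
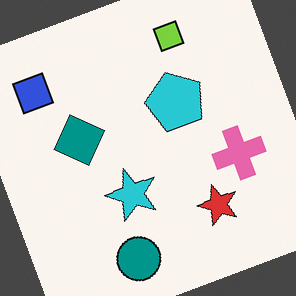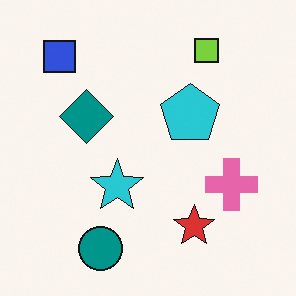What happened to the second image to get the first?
It was rotated counter-clockwise by a moderate amount.

Every shape is tilted by the same angle and the image corners show triangular fill wedges — a whole-image rotation by a non-right angle.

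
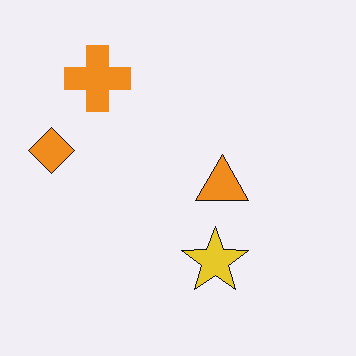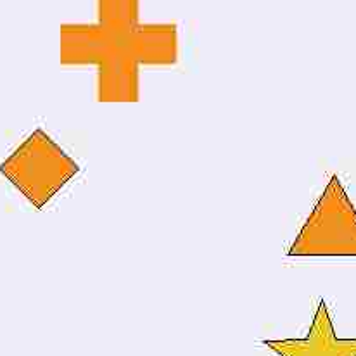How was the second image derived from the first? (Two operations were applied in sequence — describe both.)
Degraded with heavy JPEG compression, then cropped to a noticeably smaller region and rescaled.

Blocky 8×8 compression artifacts appear around shape edges and the flat background shows ringing — characteristic JPEG degradation. The visible shapes are larger and the field of view is narrower; shapes near the original edges may be partly or wholly outside the frame — a crop-and-rescale.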